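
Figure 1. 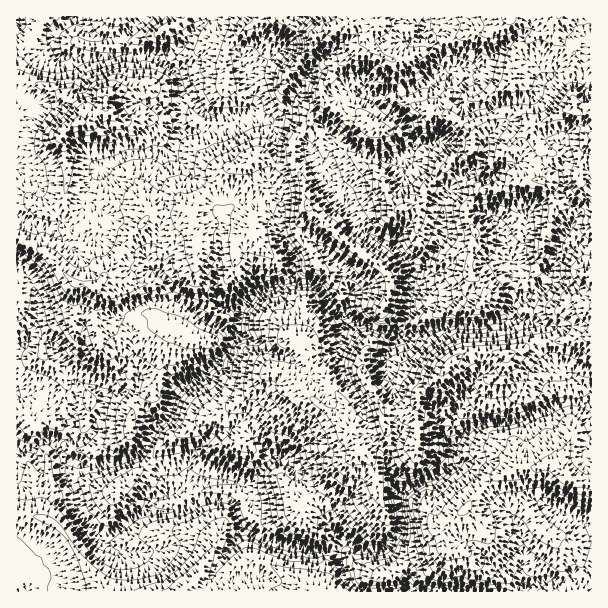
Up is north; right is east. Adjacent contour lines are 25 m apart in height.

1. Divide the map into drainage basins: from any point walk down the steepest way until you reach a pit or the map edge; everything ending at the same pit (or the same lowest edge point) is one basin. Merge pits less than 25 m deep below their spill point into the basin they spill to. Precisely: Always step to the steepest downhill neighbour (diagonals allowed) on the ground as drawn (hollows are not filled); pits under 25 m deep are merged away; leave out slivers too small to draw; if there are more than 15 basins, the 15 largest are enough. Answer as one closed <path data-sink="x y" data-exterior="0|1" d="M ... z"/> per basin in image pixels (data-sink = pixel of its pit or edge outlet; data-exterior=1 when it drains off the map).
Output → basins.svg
<path data-sink="17 446" data-exterior="1" d="M591 16l-214 0 1 10-12 9-5 13-19 13-14 19-6 13 2 11-12 12-2 7-12 12-4 9 0 20-1-1-8 3-9 0-15-9-7 0-15 9-9 2-28 27-11 16-5-1-7 4-27-3-26 32-5 11-23 32-3 2-11-5-10 0-26-29-21-13-10-3-1 274 29 6 11 6 8 9 26 39 17 20 484 0z"/><path data-sink="17 17" data-exterior="1" d="M375 16l-24 0-4 10-20 2-12 8-30-14-6-6-15 2-24 13-11 11-2 6-17-4-15 10-15 4-14 20-7 6-9 2-12-1-27 7-5 6 0 9-11 9-11 5-5-1 1-10-12-14-5 0-12-8-21-4-12-6 2-21 6-13 11-11 5-16-25-1-1 221 11 4 21 13 26 29 10 0 11 5 3-2 23-32 5-11 26-32 18 3 9 0 7-4 5 1 11-16 28-27 9-2 15-9 7 0 15 9 9 0 8-3 1 1 0-20 4-9 12-12 2-7 12-12-2-11 6-13 14-19 19-13 5-13 12-9z"/><path data-sink="71 17" data-exterior="1" d="M270 16l-228 0-4 7-1 10-11 11-6 13-2 21 12 6 21 4 12 8 5 0 12 14-1 10 5 1 11-5 11-9 0-9 5-6 27-7 12 1 9-2 7-6 14-20 15-4 15-10 17 4 2-6 11-11z"/><path data-sink="26 591" data-exterior="1" d="M21 512l-5 1 1 79 89-1-16-19-26-39-8-9-11-6z"/>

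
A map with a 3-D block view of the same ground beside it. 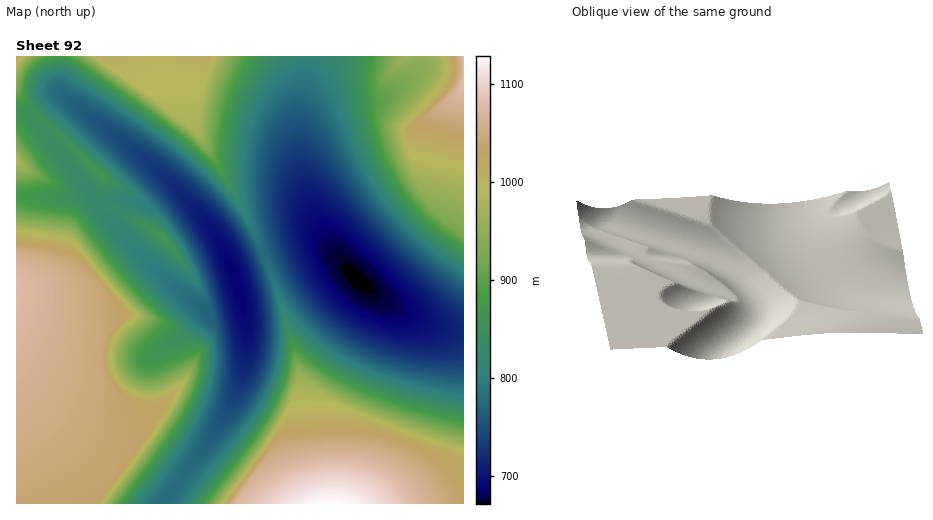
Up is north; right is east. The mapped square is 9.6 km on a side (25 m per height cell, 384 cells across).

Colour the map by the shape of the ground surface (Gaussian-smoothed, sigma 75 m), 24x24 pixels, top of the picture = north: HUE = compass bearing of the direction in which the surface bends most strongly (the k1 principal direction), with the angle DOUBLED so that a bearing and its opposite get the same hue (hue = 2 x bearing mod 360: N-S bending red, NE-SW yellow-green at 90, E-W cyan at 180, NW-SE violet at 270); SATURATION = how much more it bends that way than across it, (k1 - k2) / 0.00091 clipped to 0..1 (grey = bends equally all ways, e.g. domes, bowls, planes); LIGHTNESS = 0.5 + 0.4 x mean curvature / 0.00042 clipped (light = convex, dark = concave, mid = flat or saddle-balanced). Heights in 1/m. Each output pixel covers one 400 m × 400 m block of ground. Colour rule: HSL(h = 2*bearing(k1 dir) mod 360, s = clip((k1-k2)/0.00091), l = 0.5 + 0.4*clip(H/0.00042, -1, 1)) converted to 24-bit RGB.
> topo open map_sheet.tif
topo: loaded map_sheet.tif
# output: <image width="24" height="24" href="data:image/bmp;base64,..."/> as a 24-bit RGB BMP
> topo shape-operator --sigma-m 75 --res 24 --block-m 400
<image width="24" height="24" href="data:image/bmp;base64,Qk32BgAAAAAAADYAAAAoAAAAGAAAABgAAAABABgAAAAAAMAGAAATCwAAEwsAAAAAAAAAAAAAf4CAf4CAf4CAhn9//8zVRJuLMXRmLXRlK3RlLXZnM3hr53yX5J6uf4aIg4eJhoeJi4iLjYeNjoaOjIONiICMhH6KgHuJfXqHf4CAf4CAf4GAf4GApYCH/8zYO31uL3ZmLHVlK3RlLnVnOHlu/sPMrIKGf4eGg4eGh4aIioaJi4SKjIKLioCLh32Kg3uJgHqIf4CAf4GAf4GAf4GAfoGA1ZCg9puxNHpqLndnK3VmK3RnL3NpQ5OG/s3OfYiAf4aCg4aChoSEiIOFiYGHin+Kf36WgpW8iJzRf4CAf4GAf4GAf4GAfoGAfoKB9rnH1GB5MXxtLHhsKnVrLHFrMm5r7Ip7z5mKfIV+f4R+hISAhoKBhKKskL3ThanMc36nhW6Gf4GAf4GAf4GAf4GAf4KAfoKAin6A/8zVQp+QL352K3h0K3FxL2dqP3J0/93MeoR6fIN7fp+Xj9XUfLG6hW52fmpsfmpsfWpsf4F/f4F/f4GAf4KAf4OAgc7FhLb036r+/8zgNIuNLXqCK2h1LltqNFZk/dKlm5l6gMOvgcy+g3xufGppfWlofmhofmlofWppf4F/f4F/f4F/f4J/g8OAQuB/Mjk5NT4+/8zW/aXVL2uNLVl5LU5rMkpj48Vhz/a+crCZd2xqeWppemlofGhnfWhnfWlnfWtnf4F/f4F/f4J/f4J/0/CNPEQ2LzIwNl8+OoQ+/9DMOk+jLkV8Lj9sMT5inetf0e2fdWprdmlpeGhnemdme2dmfGhlfWpmfmxmf4F/f4J/f4J/f4J/7MCPU0I6Nkw6NnY/NXs8se516GLBMDB8LjBsMTNj0v+rnqxrdWlsdmdqeGZoemVle2ZlfWhkfmplfm1lf4F/f4J/f4J/f4J/pn9/84W9SLnKVtHyY93serA/zG8/STd7PC9sPDRl4v/MfGtqdmdud2ZreWVpemVmfGVkfWdkf2pkgG5kgIKBgIKBgIKBgIOBf4mE0PvrqLj7gjPFdjFKdCw3oN1vTDF0Ri9sP0CK3f/Gd2dxd2ZveGVtemVre2RofWRlfmZkgGlkgW5kgIOHgIOHgYOHgYmKvPjWUsyKbTBLbStEbyk/n+ZYTsysUS5xTS9slPBym8l1eGZzeWVxemVve2RtfGRrfmRogGRkgmhkhG5kgISagYSagYSbqunAZtqFbzBTbitNcClJsUw1zP/XZzJ+WS5vVTNr2P/Ff2l0eWV2emV0e2RzfWRxfmRugGRrgmRnhWdkh25lg4ezhIezjp67sfCkcjJbbytVcClSijNczP/blDyjcS53Yi1spq1AsPOVemZ5emV5e2R4fWR3fmR1gGRzg2RxhWVsiGVni25nf4SjgYSiu8CRyltAcSxacSpYfza3zP/rl9BRey5tcS1rai9ptvyibaJveGV7e2R8fWR8f2R8gGR7g2V6hmV4iWZ0lGxvkNPCe3pGfHxDkIVAwCspdjBjU6HLZOqysNFXfzJddC1fbi1fmT1axf2+dWZ6d2V7eWR9e2R+f2WAg2WChWWCiWaBkWuAltqtfJiLZGIca28fWKkviDpOm1c4WLQwZuaqoURcdS1UcCxWbjBaxf+/a6Rzc2V7dWV8dmV+eGWAe2WCf2aFhGaIjGeMksyLfqeCfX58YuGujvL5bzimeC9pzv3qiNPyhzlfdC1JcCxMbC5Ql9FFu/28cGZ6cWV7cmV9c2V/dWWBd2aEemaHfmaLi2yTsNqYfoB+fX9+c830dy9seC9rrP3eTtBcdC9Dci1DcS1Fby5IdjhOzP/MaI2LbmV6bmV7b2Z9cGZ/cGaCcmaFc2eIdmeNqo95s8iLf4CAfoCAcixieTBsl/XUicFCcy9Bci1AcS1BcC9EcjZMxP/Jkuuaa2Z4a2Z6bGZ7bGZ9bGeAbGeCbGeGbGeKa2eQv7qJu7iMf4CBf4GBYTFXg+nGqFlBci5AcS0/cS1AcjBCfDtPq/vi0PzPlIpraWZ4aWZ5aGd7aGd9Z2eAZ2iDZ2qGaW+MYca9bMPY87nquISwf4GCF+JfP245by5BcS1Aci5AczFDnEJezP/xhce2xrSDopFsZ2d3Z2d5Z2l7Z2t9aG2AaG+DaHGGboCQdrhJOHlEQX9P6IfU2o7AMm1IJSMjSy02cy9CdTNFWNC0zP/ye6CZgHl9rpl7v6N0Z2p3Z2t4Z216aG99aHJ/aHSCaHiGaXyKzI2CP4NEOHdHO2BG3kxiPy80JyUmKCUoYDhFjPHUuPjneYSHf3l8f3l9j4B52LKFZ212Z294aHF6aHR9aHd/aHqCZ32FZ4KJf3Kh4YygPnBKMjg1XFY8"/>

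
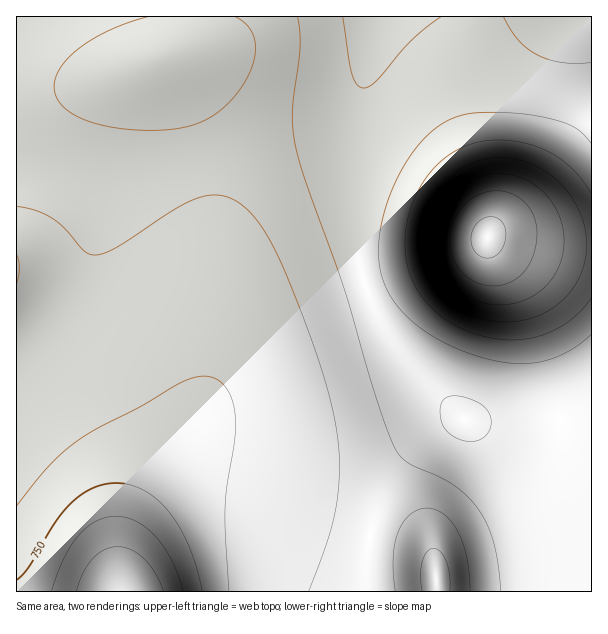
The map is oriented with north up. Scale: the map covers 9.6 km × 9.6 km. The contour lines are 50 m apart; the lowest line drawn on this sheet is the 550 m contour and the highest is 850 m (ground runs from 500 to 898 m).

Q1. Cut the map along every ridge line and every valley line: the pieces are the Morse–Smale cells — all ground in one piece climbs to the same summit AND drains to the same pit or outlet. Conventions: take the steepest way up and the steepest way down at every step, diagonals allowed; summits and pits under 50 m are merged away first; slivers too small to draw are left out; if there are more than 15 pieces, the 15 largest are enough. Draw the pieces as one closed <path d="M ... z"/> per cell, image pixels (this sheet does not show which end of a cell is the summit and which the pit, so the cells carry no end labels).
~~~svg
<path d="M359 103l-7 16-5 5-17 8-105 18-91 22-33 3-78-17-7 1 1 433 349-1 0-25 6-39 6-20 12-25 18-26 14-14 25-18 16-5-36-36-31-38-14-21-18-40-6-24-4-39 0-48z"/><path d="M591 16l-211 0-2 2-16 65-7 60-1 78 6 46 10 33 26 45 31 38 37 37 4 1 75 1 39-4 10-4z"/><path d="M378 16l-361 0-1 142 71 16 21 1 33-5 107-25 63-9 24-6 12-6 9-13z"/><path d="M591 415l-18 5-30 2-66 0-18-2-12 4-16 10-29 30-22 36-8 27-5 24-1 40 225 1z"/>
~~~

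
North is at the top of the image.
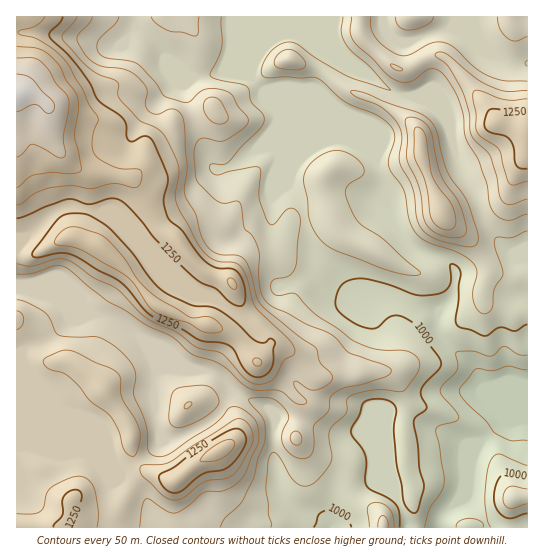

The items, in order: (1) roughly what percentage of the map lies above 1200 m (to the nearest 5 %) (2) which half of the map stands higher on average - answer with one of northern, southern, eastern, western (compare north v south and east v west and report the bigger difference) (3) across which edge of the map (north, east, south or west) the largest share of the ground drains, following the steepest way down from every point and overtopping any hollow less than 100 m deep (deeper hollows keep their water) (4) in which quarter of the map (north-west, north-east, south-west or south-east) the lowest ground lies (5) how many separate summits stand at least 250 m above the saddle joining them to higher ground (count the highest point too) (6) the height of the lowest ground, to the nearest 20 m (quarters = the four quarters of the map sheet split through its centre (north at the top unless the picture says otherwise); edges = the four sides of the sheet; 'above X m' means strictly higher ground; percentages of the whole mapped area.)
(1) About 25 % of the map lies above 1200 m.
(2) Taken as a whole, the western half is higher than the eastern.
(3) The largest share of the runoff leaves by the eastern edge.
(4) The lowest ground is in the south-east quarter.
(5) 1 summit rises at least 250 m above its surroundings.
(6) About 880 m is the lowest elevation on the sheet.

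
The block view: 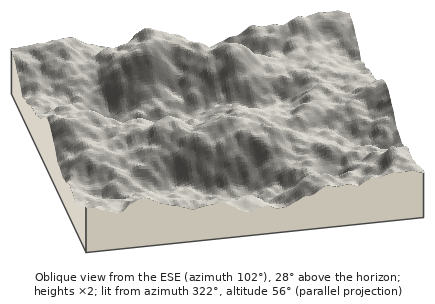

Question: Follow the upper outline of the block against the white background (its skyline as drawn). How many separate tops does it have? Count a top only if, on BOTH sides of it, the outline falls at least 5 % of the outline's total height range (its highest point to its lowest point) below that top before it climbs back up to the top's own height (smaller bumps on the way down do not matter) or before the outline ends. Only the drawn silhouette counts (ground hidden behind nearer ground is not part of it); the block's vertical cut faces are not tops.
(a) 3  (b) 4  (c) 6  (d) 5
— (a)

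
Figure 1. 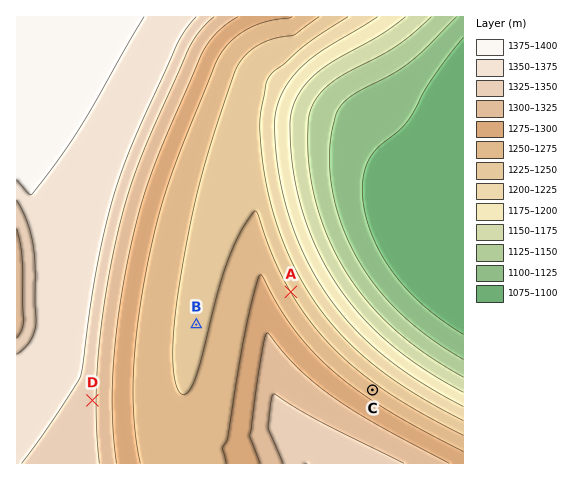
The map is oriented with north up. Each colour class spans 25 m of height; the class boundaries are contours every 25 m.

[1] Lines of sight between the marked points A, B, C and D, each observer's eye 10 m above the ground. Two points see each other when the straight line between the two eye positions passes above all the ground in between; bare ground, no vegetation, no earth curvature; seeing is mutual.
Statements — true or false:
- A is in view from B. false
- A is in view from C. true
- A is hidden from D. true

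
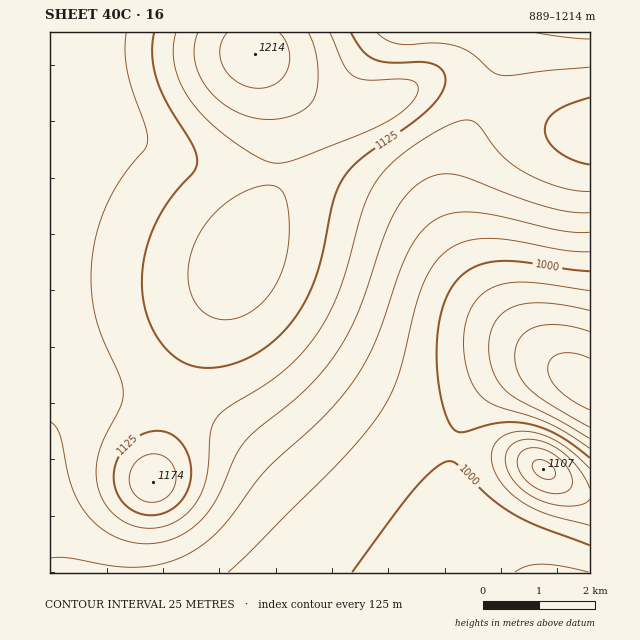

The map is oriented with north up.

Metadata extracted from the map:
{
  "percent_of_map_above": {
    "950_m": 96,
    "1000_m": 87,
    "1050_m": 69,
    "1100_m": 41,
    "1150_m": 11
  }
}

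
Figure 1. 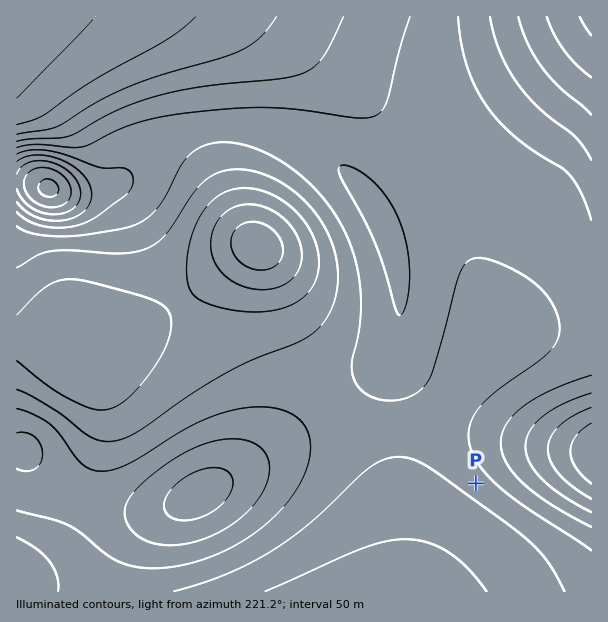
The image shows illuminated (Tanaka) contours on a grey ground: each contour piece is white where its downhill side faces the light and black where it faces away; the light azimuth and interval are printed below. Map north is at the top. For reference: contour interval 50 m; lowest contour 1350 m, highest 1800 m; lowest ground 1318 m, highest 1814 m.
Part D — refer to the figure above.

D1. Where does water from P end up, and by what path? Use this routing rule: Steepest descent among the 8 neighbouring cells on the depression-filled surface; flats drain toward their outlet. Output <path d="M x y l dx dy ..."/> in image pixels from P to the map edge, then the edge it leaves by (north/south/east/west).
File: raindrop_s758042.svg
<path d="M476 483l-36 36 0 11-2 1 0 5-1 1 0 3-2 2-3 12-3 4-1 8-5 7 0 3-3 6-9 9"/>
exit: south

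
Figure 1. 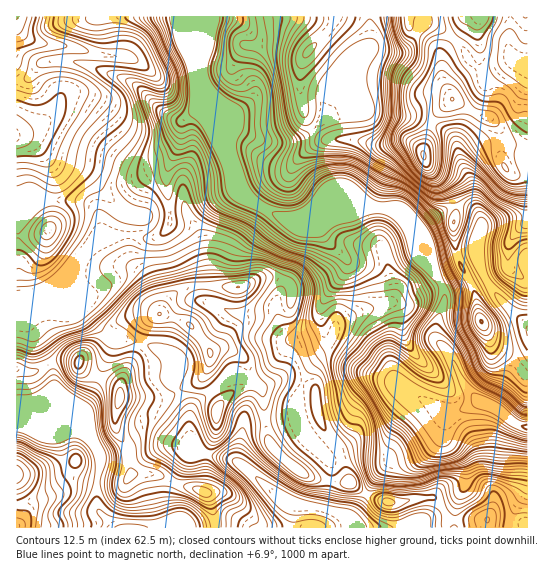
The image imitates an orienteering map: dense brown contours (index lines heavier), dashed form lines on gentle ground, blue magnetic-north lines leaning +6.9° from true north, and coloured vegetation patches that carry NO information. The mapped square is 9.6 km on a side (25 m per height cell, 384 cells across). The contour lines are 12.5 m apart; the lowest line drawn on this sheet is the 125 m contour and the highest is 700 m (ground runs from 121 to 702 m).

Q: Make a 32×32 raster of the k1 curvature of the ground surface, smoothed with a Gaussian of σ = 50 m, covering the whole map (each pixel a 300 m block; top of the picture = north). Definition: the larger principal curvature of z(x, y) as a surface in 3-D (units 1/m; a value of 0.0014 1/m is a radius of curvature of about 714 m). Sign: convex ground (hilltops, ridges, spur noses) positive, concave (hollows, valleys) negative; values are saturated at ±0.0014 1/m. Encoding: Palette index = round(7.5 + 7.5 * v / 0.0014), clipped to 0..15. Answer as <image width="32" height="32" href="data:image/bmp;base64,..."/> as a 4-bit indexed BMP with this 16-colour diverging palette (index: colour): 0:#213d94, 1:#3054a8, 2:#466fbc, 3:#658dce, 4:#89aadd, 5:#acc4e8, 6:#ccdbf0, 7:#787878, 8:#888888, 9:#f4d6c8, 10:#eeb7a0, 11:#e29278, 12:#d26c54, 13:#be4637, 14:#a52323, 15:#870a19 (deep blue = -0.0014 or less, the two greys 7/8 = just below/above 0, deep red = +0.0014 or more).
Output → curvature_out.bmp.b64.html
<image width="32" height="32" href="data:image/bmp;base64,Qk12AgAAAAAAAHYAAAAoAAAAIAAAACAAAAABAAQAAAAAAAACAAATCwAAEwsAABAAAAAAAAAAlD0hAKhUMAC8b0YAzo1lAN2qiQDoxKwA8NvMAHh4eACIiIgAyNb0AKC37gB4kuIAVGzSADdGvgAjI6UAGQqHAKmZmYiHZ8eLqqqHmnaqrJqJmXi6mXu62XiIee/8yIuYqYqZ2Yv+36eJ3d/azumMuruKmMvMibiIv8i8V4jOuom6rLbKiGi1i/mHqnmnZrmJp3mK6Yd46a2XiquaqHepmIiIjNeYePh8h4x8qIiImYqIiGroionpfHeqjZd4iIh+iHma6YiqnKuIqqt3iJqIrquNysl3jJeZqauHZ4vYrcu8zsiaiHrJuHmLiHa/l5+ahpvYeYd8qod5iamI93evqHiHnJmpy3mYiomqqdaK76eIh3jKqqiImJ15mqrLifyJiId3i7uYm6h9mZmZq5b4e5mIiHiZvM3svah4ibmM+byKmIiJh3iXm7upd5yIj5jYiqiIiHeIiKl3mJmsd59555u5h4iHiauXd3ipuoe/d7x5uoeJqKuYiHiIiJh434WbiJh4mJjJZ4mrh3iXW9l5qniYiIeYyYeKq3Z3qY/7mN2JmIiImLqIiqynZ5m/yIzYmYh4iZmbiKiL3M3b76irmIiId4moi4iIeavLrdy3mZiImIiLloiHeJyoh1mqqKuoiIiIqouniIeNmId4yKu5mHiZqqivqJuWnIeIibqbd5eImYiL7Ji6d5yXeIqpuIl3l4m7u8mIm5mbuHd3iriJeKzMqZq3d4yYibqHeNuomXiod3eal3h6iIiKmIrnipqI"/>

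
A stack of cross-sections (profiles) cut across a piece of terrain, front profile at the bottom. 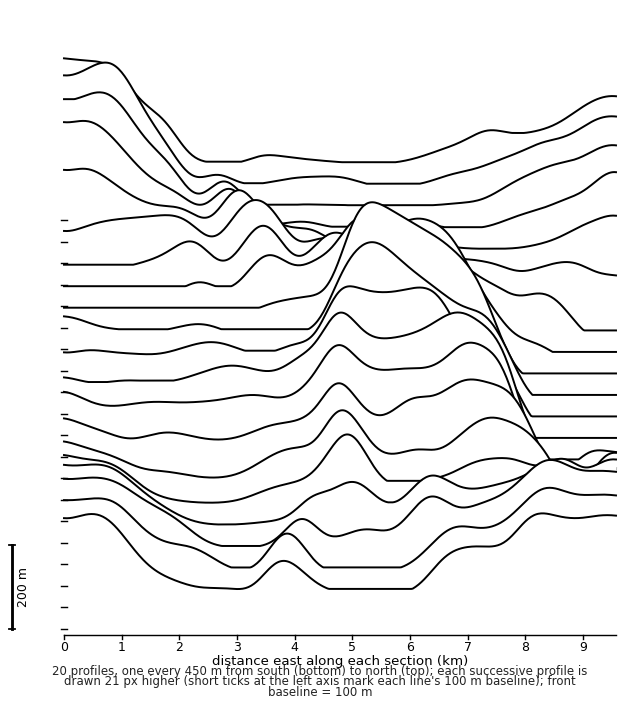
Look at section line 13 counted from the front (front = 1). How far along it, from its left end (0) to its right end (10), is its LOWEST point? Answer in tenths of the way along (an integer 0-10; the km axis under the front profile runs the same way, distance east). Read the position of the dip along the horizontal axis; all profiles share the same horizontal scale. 10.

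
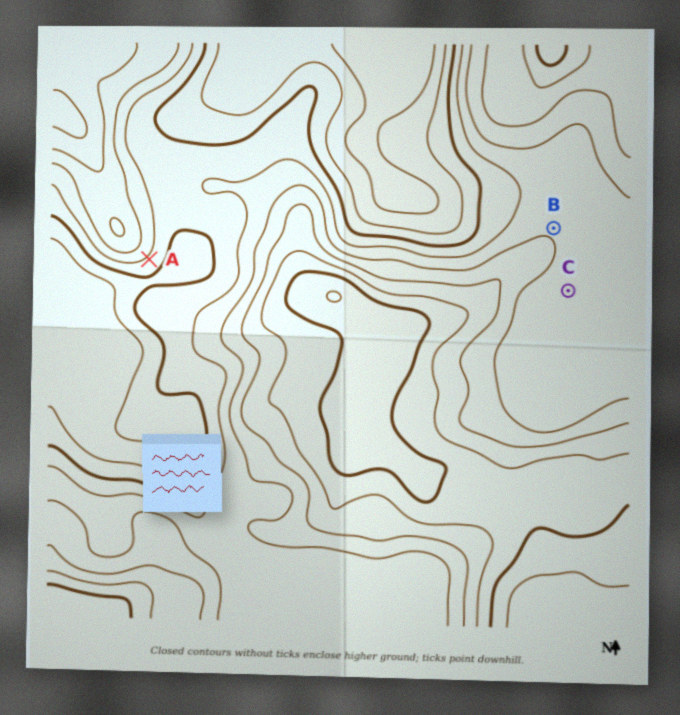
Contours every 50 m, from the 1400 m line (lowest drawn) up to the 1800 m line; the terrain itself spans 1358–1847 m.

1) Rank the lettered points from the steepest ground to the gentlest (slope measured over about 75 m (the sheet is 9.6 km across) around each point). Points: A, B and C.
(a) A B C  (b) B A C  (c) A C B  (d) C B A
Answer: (a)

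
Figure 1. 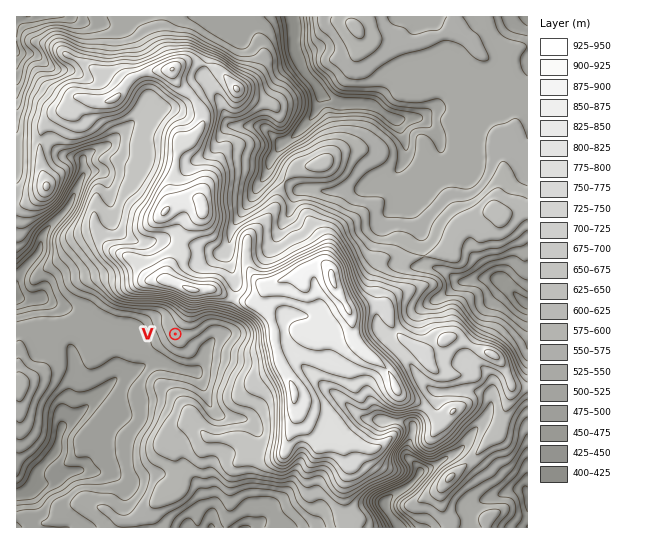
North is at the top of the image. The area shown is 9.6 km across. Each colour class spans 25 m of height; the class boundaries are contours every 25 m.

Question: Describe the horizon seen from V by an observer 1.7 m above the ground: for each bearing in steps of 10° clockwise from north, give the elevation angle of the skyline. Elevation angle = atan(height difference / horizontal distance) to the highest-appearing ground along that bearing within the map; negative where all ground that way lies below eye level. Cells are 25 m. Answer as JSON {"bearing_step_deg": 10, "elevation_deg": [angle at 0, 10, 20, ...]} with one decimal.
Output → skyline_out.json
{"bearing_step_deg": 10, "elevation_deg": [16.9, 18.2, 18.8, 17.4, 14.6, 11.7, 8.8, 9.2, 7.9, 7.6, 7.3, 6.7, 5.8, 4.6, 3.3, 1.7, 1.7, 1.8, 1.0, 0.4, -0.6, -0.9, -1.4, -1.6, -0.7, -0.0, -0.7, -1.5, -2.5, -2.1, 1.1, 5.7, 9.4, 12.1, 14.1, 15.8]}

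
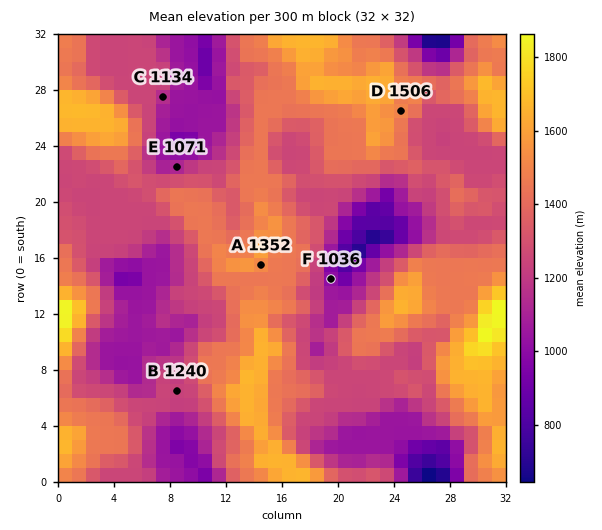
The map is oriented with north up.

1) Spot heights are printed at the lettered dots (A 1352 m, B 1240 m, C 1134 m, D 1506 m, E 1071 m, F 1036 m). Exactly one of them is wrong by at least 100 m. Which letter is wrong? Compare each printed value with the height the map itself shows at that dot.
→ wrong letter A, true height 1502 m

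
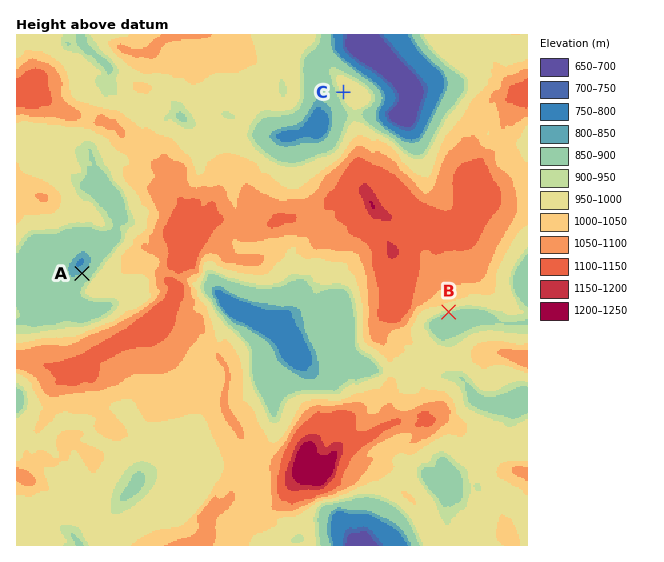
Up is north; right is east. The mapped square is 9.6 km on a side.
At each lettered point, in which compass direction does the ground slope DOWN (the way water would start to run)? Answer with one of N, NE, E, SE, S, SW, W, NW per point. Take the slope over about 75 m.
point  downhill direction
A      NW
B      S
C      SW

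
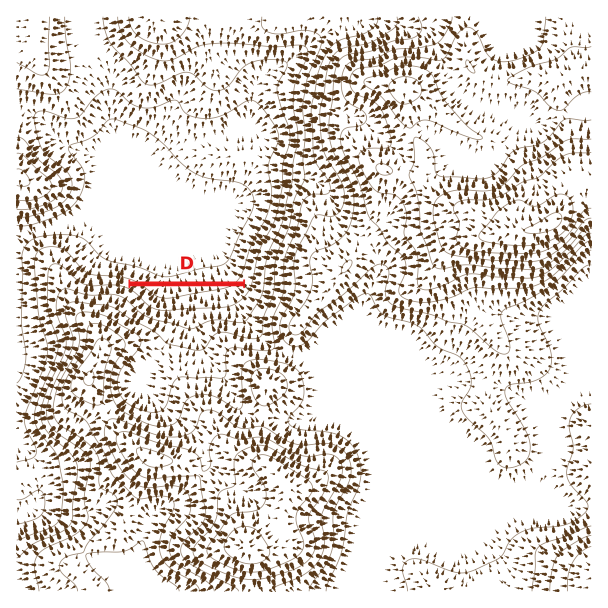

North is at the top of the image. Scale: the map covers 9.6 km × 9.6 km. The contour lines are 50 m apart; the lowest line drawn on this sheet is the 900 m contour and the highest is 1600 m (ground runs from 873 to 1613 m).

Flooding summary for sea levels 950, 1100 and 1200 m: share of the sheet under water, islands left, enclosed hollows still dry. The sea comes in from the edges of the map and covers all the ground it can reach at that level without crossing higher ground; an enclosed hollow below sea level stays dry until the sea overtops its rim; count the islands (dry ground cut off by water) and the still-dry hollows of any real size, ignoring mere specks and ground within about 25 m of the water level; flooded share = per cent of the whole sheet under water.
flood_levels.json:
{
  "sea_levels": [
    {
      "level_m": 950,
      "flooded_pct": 13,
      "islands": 0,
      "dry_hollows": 0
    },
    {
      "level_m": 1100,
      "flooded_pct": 29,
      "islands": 0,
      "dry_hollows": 0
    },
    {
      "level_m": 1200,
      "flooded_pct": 57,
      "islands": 0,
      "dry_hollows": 0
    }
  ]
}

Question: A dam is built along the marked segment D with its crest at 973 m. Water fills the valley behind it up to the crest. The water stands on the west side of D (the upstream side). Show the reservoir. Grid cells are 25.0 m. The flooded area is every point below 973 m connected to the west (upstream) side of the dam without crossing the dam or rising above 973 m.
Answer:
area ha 37.9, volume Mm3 8.55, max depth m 56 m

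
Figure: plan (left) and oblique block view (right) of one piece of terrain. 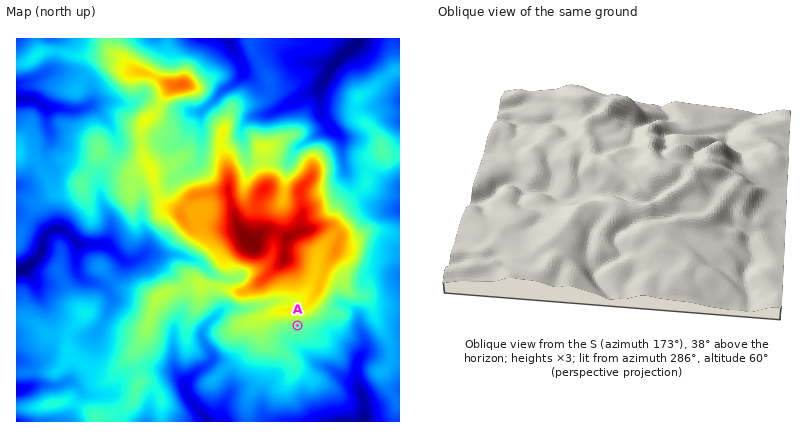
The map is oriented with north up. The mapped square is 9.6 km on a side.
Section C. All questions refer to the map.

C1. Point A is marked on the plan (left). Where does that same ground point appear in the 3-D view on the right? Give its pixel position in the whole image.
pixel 697 233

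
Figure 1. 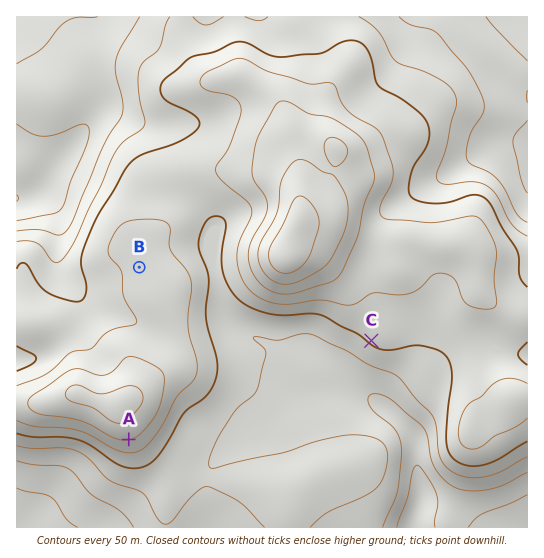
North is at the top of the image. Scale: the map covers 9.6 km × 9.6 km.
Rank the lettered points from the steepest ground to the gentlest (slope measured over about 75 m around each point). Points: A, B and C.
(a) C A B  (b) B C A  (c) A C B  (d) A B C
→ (c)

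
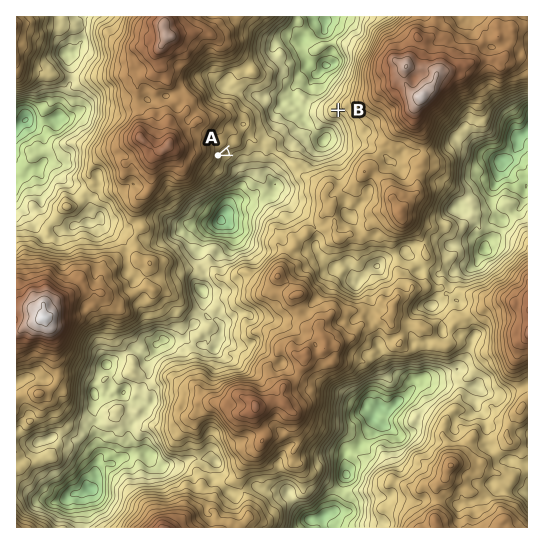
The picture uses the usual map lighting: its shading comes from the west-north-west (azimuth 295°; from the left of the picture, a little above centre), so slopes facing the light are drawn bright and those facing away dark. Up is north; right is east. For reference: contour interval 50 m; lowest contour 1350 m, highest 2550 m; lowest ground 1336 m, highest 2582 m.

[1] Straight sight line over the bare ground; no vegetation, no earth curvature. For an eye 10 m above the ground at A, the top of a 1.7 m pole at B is visible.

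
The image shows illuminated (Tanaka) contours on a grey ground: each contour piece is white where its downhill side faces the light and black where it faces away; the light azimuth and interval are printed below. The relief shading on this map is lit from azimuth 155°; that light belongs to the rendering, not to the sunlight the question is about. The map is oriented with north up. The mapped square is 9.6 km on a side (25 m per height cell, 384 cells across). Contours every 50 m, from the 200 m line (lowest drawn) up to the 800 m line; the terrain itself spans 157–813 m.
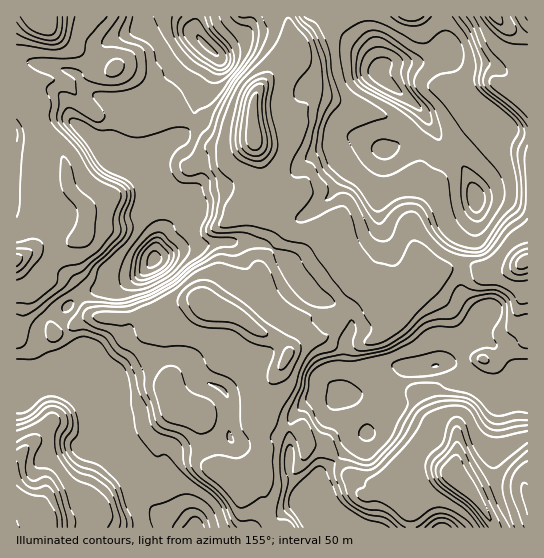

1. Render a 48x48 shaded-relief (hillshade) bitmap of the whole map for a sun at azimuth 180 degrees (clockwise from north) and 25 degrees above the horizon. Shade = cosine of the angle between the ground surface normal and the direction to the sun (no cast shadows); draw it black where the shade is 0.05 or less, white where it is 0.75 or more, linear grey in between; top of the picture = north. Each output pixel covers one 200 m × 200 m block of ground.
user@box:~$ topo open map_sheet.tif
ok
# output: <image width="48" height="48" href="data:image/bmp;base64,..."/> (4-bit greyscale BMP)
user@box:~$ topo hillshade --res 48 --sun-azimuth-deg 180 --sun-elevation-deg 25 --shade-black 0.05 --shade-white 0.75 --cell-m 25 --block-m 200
<image width="48" height="48" href="data:image/bmp;base64,Qk32BAAAAAAAAHYAAAAoAAAAMAAAADAAAAABAAQAAAAAAIAEAAATCwAAEwsAABAAAAAAAAAAAAAAABEREQAiIiIAMzMzAERERABVVVUAZmZmAHd3dwCIiIgAmZmZAKqqqgC7u7sAzMzMAN3d3QDu7u4A////AHiJmYh4qYhlM2UzR57JmHQAAUQQARCLdnmamYiJqYdlM1M0V4yph1EAE2YwAQKqZpu6qZmqqId2RCFWd2eIhzE0RohkEAi4Zr3bqavLmId3QQN3d3VXdkaHeIhyAWuoeLzcq93biHd1EDeIiIdFZWm6mIhiN6upmprLve3Kh3ZkNYmZiIlTRq3uuYh4mruqu5eZvMuoh2dmeZqpiHhjNr3u25icy7uqzMh4mZmIdnZmeJqpiHVmaLur3amby7qavNuXVoiId2MjV3iHeHV5vKmJvLmZq6rMzP64V4iId2MkZ3d3d3erzKiImrqZrKvu7u7buYd3d2VniIiIh3e8upiIibu6vLzM3bzv6nd4hleImZmIiHV7mJiIiJvd7+yqu5rNyXiJhVeIq6h4h2VIiIiIiJrN7+uYmYiaiIiIdniJqXVoh1VGeHeIiK3cy6hniHd4iIh2Vpqal1V4iGVDRmZ3iKvMuXRFZ0VWeYhjRompdmd3eJZBETIjRnd4iHZ3VEVUV4dTRmZ2Vnh3Zpl0ITMAATVmeJuoZGdkREM0VlZVV3d1RpunZWdjEANmZ5uXZneIhCEld3d3ZEREeaupmGiIdBE0RXiYZ1R6qWZ4mIh3QzNYu6maqYd3iGISNGiZZUM2ir3v7bqGVXm8uZmruoZoiIYzVUVmVFUyN77///65mrzLmJq7l2Z4iIhlZjABRWdkNHmqz//93cupmJqnVWeIiIh3ZkEBNTZ3UzZ4nf//7bqZiKqFZniImYiIdmZVMjV3VCJHZ87d/su6mqhmZ4iJmZiJmauYdKd3ZTEUU1d5zt3LuoVWd4iaqpmazv/KvNuYdlQhMgEmiJmZmFRWeIiaqZms7u7bvbqYmHdkVRFHh0I0VVZ4iIibqZm8y6vMu5mIiZh3eGV4iYQ0VniamYmruqq7mby925iIiJiGaIiIiZmHeId5qpm8y8y5icys24iId5mGV4iHd3mYiIh3m7vLvN25iamZqYiIeKqrqIh2VmiIiIiIit25m8yoiHZoh4iIiZzv2YhkNWZ4d4mpq9yomZmIiFRnd4iIia3tqIh2VVZlRXiqvLqZqpiJmFV3ZoiImsyod3ial3dRA3d5qpiaupiJp2eId5iIrNqHZmebqIhSJHdnmYiIiJmahniIiYiJzbZVVVV4mqh2eIh2aIh2Vom6d4iImWiKy1NFZmVWiqmImZiGVnd2ZovId4iIZGiJhTV4iIdniqqZmZiHVWd3is2WeIh0EoiIVGmYiJmZmruah4iYZWia3uk1d4cwBYiIVodUVomZmryrtniZd5rO/pM2iHMBWIiIeHQiNXmqmb3d6Xh4iZreyVV4mHRHiImZh2ZlVomqrO/u7Ih3iZmqh3mpmYiZiIh2VWiZiImazu2925h3mIhmdmeJqXeHeFQRNXisy6mb3ZVqu5iIqYZEQiRomGRWZjAAN3ebzLmsuCFYmpiaqYUyETVmZkRURCETV3Znm6mZdBNVeJm9qYZCEiNWZDQyZSNWZ3ZVaIiGUzVDZ5nOuYdCIxFHYzQThg=="/>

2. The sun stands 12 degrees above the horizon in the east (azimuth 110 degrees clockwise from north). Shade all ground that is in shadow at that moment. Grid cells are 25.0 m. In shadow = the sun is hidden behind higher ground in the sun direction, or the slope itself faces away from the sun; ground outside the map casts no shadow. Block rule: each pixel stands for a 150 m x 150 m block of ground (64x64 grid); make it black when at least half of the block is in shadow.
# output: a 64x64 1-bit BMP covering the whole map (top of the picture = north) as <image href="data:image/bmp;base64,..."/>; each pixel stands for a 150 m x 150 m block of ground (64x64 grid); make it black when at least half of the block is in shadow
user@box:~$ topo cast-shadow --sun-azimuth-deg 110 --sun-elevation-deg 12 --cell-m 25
<image width="64" height="64" href="data:image/bmp;base64,Qk0+AgAAAAAAAD4AAAAoAAAAQAAAAEAAAAABAAEAAAAAAAACAAATCwAAEwsAAAIAAAAAAAAA////AAAAAAAOHhwAMAB4GD4+HADgAPgYPnwIAeAA4DA+fAAD4AAAcBx8AAfgAADgHHgAB/AAAODAAAAH+AAB4MIAAAPcAAHAxgAAA9wAAcDuAAADyAABwH4AAAPBgAGAfwAAAcmAAYA/AABAzAABgB8AAEDcAADgDwAAAOwAAOAEAAAA8AAAwAAAAAH4AAAAAAAAAfgAAAAAAAAB+AAAAAAAAAH8AAAAAAAAAf4AAAAAAAAB/z4AAAQAAAD/v4AADwAAAAGfwAABAAAAAY/gAEAAAAAAh/EAYAAAAAAD94BwAAAAAAB/wPwAAAAAAA/gfgAAAAAADvA/gAAAAAAGAI/mAAAAAAABx+8AAIAAAAHn/wAAgAAAAGf/gAAAAAAAB/+AAAAAAAAP/8AAAAAMAA//gCAAADgAD/4AAAAQeAAH/gAAADBxgAD+AAAIcAOAAP8AAARwA4AAfgAAAGAHgAA4AAAAAAcAAGAAAAYAAwAB4AADJgAAAAPAAAe+AAAAB8AAB74AAAAPgAAP/gAAAA8AAAf+AAAAHgAAB/4AAAA+AAAHfwAAADwAAAd/AAAAPAAABx+AAAAIAAAHB4AAAAAGAAOHsAAAAA8AAA/wAAAAB4AAH/AAAAAHgAA/8AAAAAOMAH/wAAAOABwAf/AAAB4gPAB/8AAAPj58AHwwAAA/fvwAMABwDA=="/>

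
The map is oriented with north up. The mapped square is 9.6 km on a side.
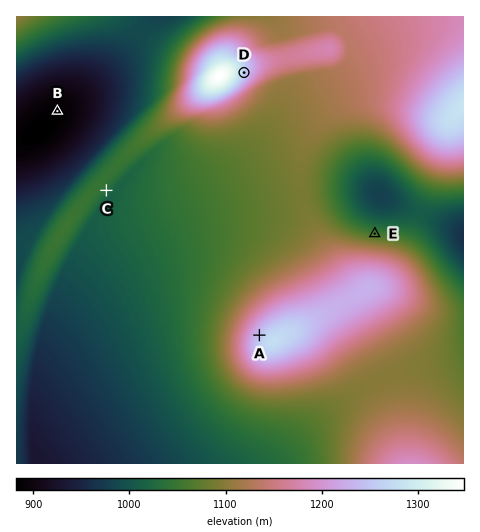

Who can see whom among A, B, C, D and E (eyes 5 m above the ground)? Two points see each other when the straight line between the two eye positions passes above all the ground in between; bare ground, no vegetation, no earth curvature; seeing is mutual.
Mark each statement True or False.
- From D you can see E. True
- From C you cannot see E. True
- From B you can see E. False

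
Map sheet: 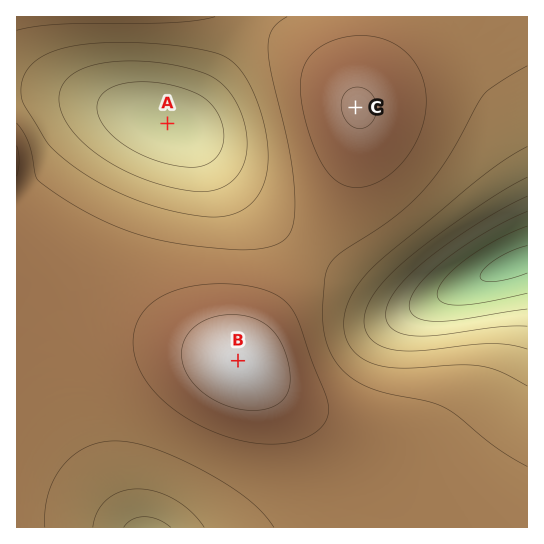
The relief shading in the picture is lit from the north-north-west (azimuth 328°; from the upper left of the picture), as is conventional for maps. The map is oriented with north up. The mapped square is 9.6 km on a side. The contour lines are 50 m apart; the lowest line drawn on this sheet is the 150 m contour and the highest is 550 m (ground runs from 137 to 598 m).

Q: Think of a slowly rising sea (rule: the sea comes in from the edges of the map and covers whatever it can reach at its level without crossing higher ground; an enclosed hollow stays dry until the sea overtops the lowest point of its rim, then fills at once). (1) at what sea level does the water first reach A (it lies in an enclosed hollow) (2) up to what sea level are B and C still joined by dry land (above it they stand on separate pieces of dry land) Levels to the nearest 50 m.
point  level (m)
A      400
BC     450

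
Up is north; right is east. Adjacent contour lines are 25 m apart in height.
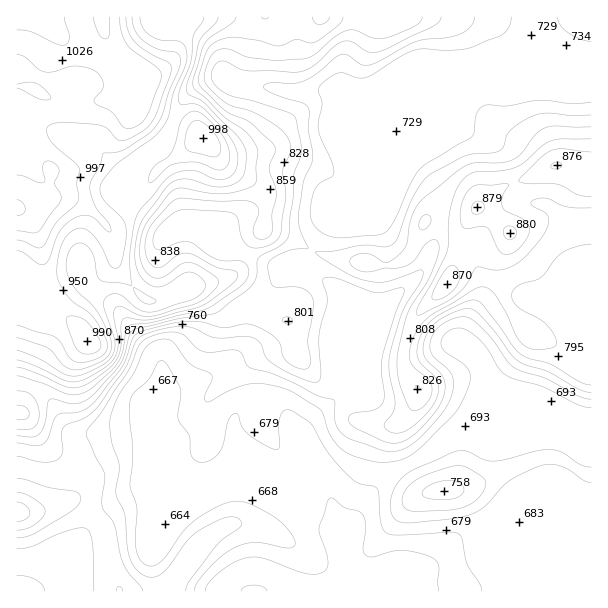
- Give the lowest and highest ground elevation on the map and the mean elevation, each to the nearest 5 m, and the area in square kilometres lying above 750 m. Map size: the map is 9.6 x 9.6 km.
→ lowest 630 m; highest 1055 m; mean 785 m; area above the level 48.3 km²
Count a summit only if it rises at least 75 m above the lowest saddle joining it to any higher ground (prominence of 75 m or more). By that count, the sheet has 1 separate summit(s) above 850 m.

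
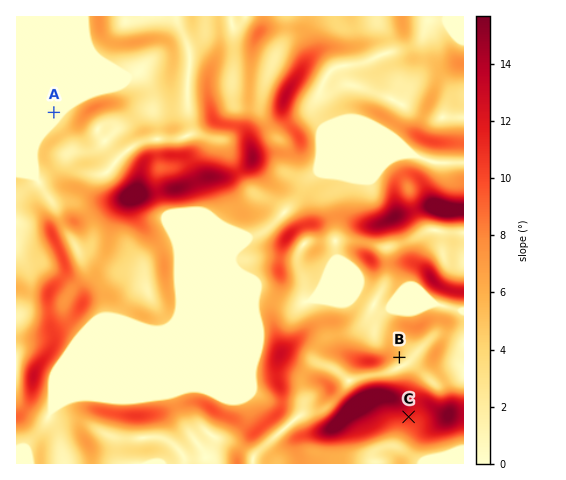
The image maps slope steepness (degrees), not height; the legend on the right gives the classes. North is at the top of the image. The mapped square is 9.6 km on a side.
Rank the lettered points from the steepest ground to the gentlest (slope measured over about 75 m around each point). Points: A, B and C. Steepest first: C B A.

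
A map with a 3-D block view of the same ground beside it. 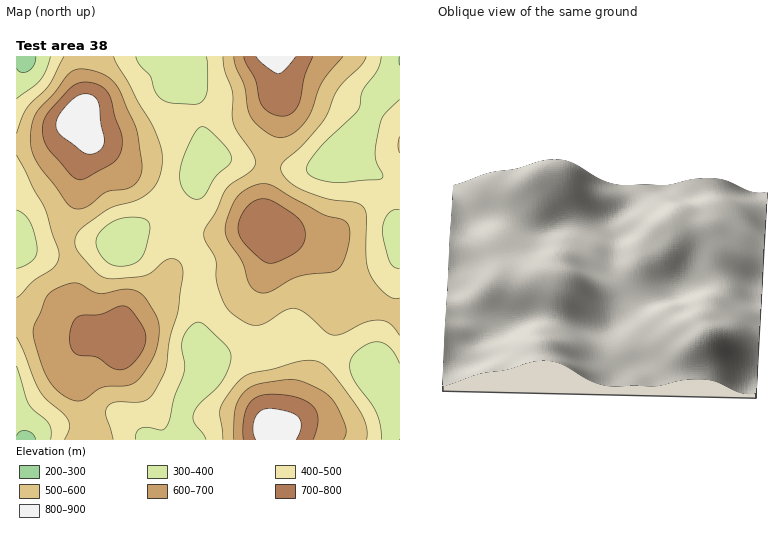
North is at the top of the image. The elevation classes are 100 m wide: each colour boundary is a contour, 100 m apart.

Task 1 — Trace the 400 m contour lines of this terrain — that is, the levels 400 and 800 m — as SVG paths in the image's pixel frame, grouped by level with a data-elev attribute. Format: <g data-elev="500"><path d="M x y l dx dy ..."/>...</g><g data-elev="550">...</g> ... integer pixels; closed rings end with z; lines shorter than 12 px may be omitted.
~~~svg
<g data-elev="400"><path d="M136 440l0-8 4-4 8-1 14 3 2-1 4-4 6-27 10-26 1-8-3-16 1-10 7-11 4-4 4-1 8 4 19 18 5 6 1 6-2 12-7 12-6 9-17 15-5 10 0 8 12 18"/><path d="M381 440l0-14-4-12-5-10-19-26-3-8 0-8 4-8 6-6 10-5 8-1 6 1 6 4 5 7 5 9"/><path d="M16 366l12 38 6 6 12 10 4 6 1 6 0 8"/><path d="M400 268l-6-1-4-6-6-21-2-10 2-8 4-8 6-4 6 0"/><path d="M114 266l-8-5-8-11-2-8 3-8 9-10 12-5 16-2 10 3 4 4 0 6-4 18-4 10-6 4-6 3z"/><path d="M16 210l8 5 6 7 5 14 2 14-1 6-4 4-8 6-8 2"/><path d="M194 199l-7-5-5-6-2-8 0-10 4-14 8-19 6-9 6-1 6 4 16 15 4 8 1 6-2 4-14 14-11 18-6 3z"/><path d="M400 100l-16 14-4 12-5 28 2 10 6 10-1 4-48 4-16-3-10-5-2-4 1-4 9-14 42-42 4-18 15-22 4-14"/><path d="M50 56l-4 14-6 10-24 19"/><path d="M206 56l2 14-1 24-5 8-8 2-24-1-10-5-5-8-5-14-10-11-4-9"/></g><g data-elev="800"><path d="M296 440l5-14 0-4-3-5-10-5-18-4-10 3-5 7-2 10 3 12"/><path d="M86 154l6 0 6-3 5-5 1-6-6-38-4-6-8-2-8 2-10 7-9 13-3 8 1 6 3 5z"/><path d="M256 56l10 11 12 7 8-5 10-13"/></g>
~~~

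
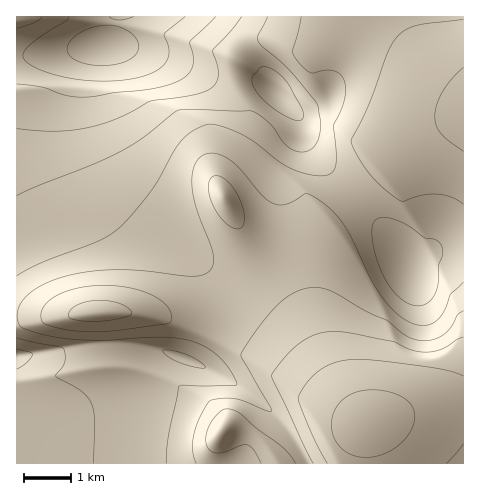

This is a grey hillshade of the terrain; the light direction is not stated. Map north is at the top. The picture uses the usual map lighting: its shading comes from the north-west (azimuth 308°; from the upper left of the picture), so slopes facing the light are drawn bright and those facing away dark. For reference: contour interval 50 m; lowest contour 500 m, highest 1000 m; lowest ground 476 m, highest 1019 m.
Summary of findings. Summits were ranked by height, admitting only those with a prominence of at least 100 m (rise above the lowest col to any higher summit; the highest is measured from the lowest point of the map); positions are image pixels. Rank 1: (371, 421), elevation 1019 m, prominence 543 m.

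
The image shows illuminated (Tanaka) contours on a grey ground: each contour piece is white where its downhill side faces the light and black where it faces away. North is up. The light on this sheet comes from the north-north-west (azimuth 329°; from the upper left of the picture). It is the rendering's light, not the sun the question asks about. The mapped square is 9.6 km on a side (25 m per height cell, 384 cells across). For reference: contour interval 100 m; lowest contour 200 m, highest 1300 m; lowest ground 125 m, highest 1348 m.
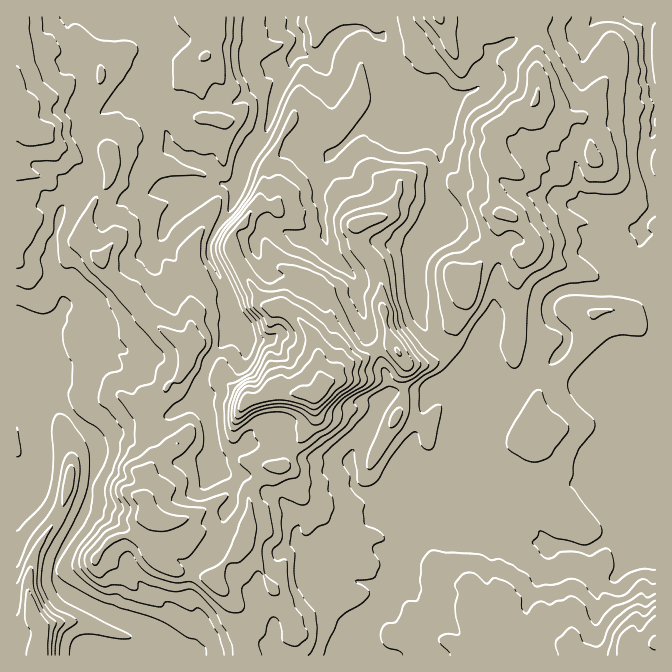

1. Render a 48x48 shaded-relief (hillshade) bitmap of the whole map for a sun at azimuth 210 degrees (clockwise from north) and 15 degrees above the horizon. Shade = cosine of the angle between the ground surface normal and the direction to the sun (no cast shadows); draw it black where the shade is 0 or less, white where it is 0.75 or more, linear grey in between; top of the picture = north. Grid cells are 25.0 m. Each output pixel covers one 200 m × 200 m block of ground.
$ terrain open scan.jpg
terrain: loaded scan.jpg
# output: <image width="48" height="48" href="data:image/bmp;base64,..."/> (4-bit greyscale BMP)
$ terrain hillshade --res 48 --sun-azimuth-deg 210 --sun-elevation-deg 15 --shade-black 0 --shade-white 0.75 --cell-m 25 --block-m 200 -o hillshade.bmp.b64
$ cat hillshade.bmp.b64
<image width="48" height="48" href="data:image/bmp;base64,Qk32BAAAAAAAAHYAAAAoAAAAMAAAADAAAAABAAQAAAAAAIAEAAATCwAAEwsAABAAAAAAAAAAAAAAABEREQAiIiIAMzMzAERERABVVVUAZmZmAHd3dwCIiIgAmZmZAKqqqgC7u7sAzMzMAN3d3QDu7u4A////AHMAVnd2VYmck0i4RFd4h4hkdmY2ZCJVNZYCZ2VVWJm9lFiUE1d3ZnVWdVQ1UxJTJKQAEzRoq6rdllhgA2d1VURnZVI0MgEwAHAAA3rNy6v+hGkwA2ZlVEZ3VEEiIQAQABAAbP7rvd/7NIcABFVVRGd2QyAAAAAAAAAH3/yb/+60NmEANVVVRXdlIQAAAAEBAAAY37eO6oczdzABZ3ZURmUxAAABIRIzADJGdmbNc2ZFdhADd2REVlMhEQATQzMzRGJlQTa6eYVEZSMGh1RERUM0QzRFd3U0VWJGQgObqFQyQyA3hkQzNEVUM0RYqWM1ZlQnRDaqQAADQwBZdUMiNFUyIjNodBFFZlVHVYy1AAADQwOIQyEzRVMzREVmQBNVZVZ2VIljAAACQlmmIQJ2VVVVVVV2MjRVVVWFImRSAAEjd6qBARemVndlVWiYVEVVVVV0AmZAAjNIp2UxIkh3V5dVVpu4ZEVVVVVjA3cyJFRapERHd3hXaIZFV6qXVVVVVVVkJYmFISFL6XZ6uYhmh2VEV3d1RFVWZVVUV6umQgBr/LrO50V1dDRFVlVTESRVVVVVabuWZiGKvc//xlVVIhNFVVVBACRVVVVVaJdEaGSaNL7thmeIVTM0VncxEkVVRVVVZ1IjVneIAAICNGVGy4dVZohBNFVVVVVVZlRFVXdBABACIAAK+0RmZ4ZCRVVUVVVWZ3ZnioUwAxAkIAANsABmR3ZEVWZWZVVWd2aKylIAFnZ4EAAKAAOHRnUzVnd3dVVWZmiskxABPP/YAABXAAmXZmUiWJiJdGdlZnrZACABj/6QAACVAFmodnYjaHVlIJlmeL2hAzEC75EAAAGAAHq5ZYc0ZRAAAKhXnOsQBEIF+wABIAJwAYu3JJhXdUIAA4VJz9MAJUMM8gIhAAegAolyBZqZmGMjRkNa3XIRI1IvsCMAAG1wA2UAFpqXUhE1VkR5txMiI0F7IDAABMwgFFIAJpdTABRlRUVnYgERIzGBFCEzOdpmZVQzaalAADVTRENFQyABNDFRBUd0OYRFVFVYzLYAADM0ZUNGVEEBNDICAWUwFzAAI0N8uEAAAjV3Y2V3ZVQzNEMQIEEAFiACMxOrdQAiR4uoQYdndmZEVmdDYzAAExNUEASGl1ZViK2lEVZ4dnU0ZlVnVSAAIjUwAANHqXQkVbpQAnmmNWI0Q1inRhISRUMAAAJXmDE1V5UAAYlgBEEjNaqmVjRWd2IBIiRol0VnZ2IAEIUABCEiOJh2VFJ2VVQzREZ4dFeXVlIAEEEAJTERWXZTESNkIkVERVVmIDaGQzIRESABV2MzeGZCEAQyAkRERWZ2EBNVAAEiEAABVmVGd3dmAAURAkQzV3eZVERiAAIyAAAANVVWZ3iDACQQA2UzaInbd4hQABMyAAASNSNFZmdgAURANWUzeZzXaIYgACQxAAEhMwE0VVVAA1REp1QTiZ2jV2UQACQwAAAAMRIjRohRAjIaqGQ2mc5zV2YxATIAAAABISMkWKlQATEMmoV4m+5DZmZDIiAAAA=="/>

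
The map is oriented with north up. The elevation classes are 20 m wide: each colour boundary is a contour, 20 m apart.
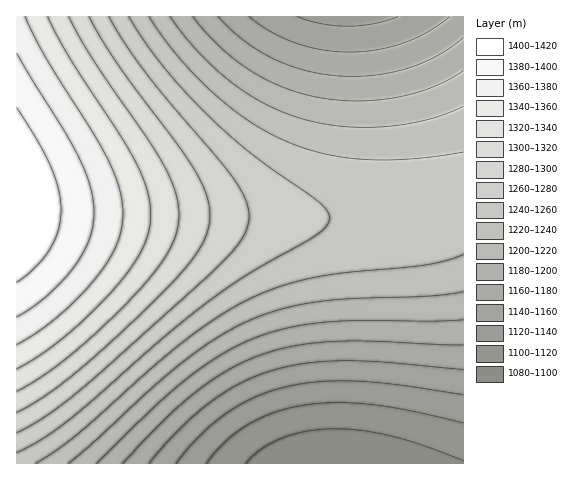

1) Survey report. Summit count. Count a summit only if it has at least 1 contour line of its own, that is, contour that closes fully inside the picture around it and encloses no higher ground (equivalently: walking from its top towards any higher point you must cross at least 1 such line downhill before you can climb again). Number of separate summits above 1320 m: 0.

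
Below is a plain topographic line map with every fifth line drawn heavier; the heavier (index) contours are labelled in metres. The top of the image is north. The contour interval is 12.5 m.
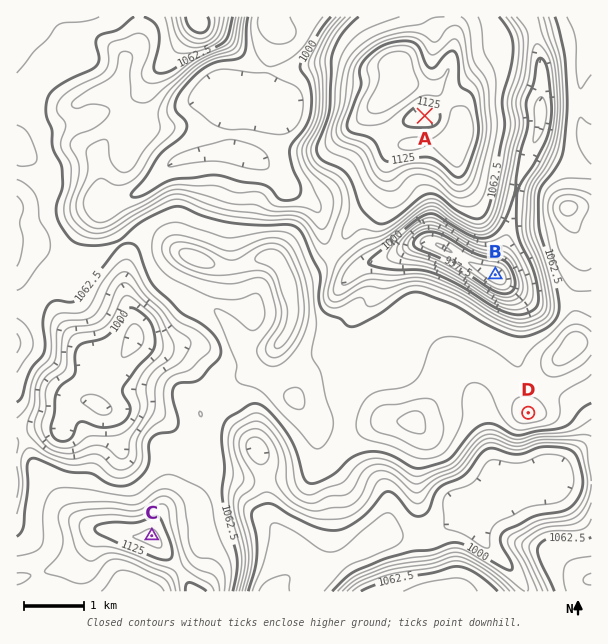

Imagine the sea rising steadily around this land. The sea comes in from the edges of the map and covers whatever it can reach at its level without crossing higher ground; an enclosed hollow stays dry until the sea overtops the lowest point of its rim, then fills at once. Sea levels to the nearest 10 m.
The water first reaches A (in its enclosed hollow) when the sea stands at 1130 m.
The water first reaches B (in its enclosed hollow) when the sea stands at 1020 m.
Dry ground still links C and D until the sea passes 1070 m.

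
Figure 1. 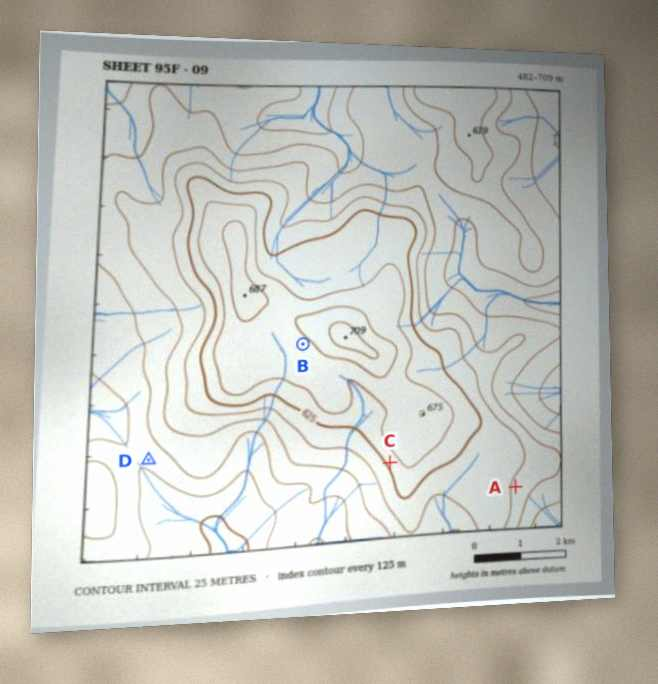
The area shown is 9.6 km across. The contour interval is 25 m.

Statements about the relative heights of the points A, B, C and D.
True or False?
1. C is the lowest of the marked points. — False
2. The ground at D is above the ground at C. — False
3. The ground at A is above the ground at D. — True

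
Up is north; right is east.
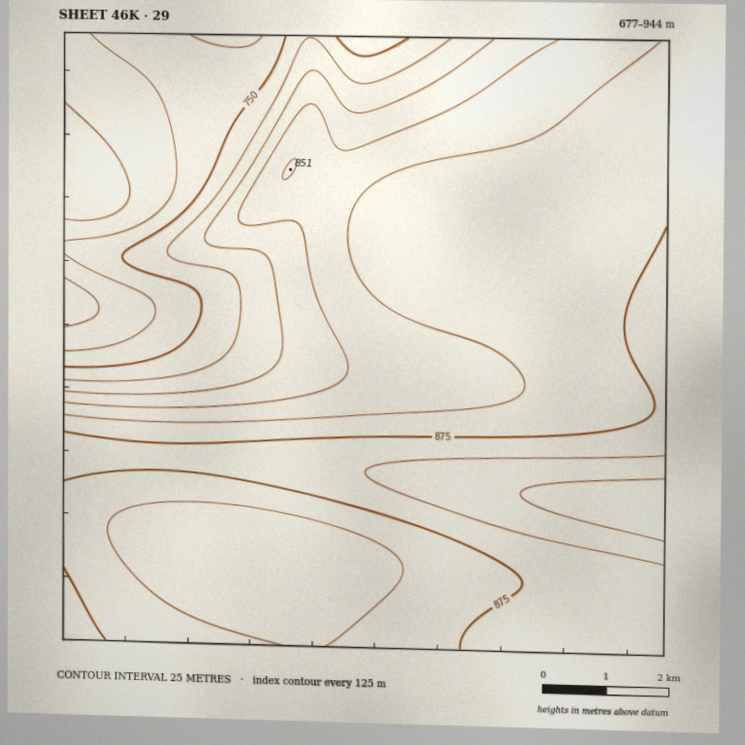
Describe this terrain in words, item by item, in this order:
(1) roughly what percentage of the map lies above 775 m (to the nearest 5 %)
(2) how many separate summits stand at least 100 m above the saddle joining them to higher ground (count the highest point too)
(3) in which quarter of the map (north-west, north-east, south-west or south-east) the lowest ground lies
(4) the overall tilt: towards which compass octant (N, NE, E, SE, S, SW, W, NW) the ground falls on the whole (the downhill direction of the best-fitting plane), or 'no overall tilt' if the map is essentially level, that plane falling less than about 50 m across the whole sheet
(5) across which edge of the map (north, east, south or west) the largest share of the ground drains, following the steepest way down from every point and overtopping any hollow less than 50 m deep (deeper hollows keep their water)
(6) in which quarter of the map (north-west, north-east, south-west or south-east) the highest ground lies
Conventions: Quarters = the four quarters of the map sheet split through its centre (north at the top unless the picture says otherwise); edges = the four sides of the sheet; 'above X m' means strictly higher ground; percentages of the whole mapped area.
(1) About 80 % of the map lies above 775 m.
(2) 1 summit rises at least 100 m above its surroundings.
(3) Look to the north-west quarter for the lowest ground.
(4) On the whole the ground falls towards the north-west.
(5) Most of the ground drains across the western edge.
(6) The highest point lies in the south-east quarter of the map.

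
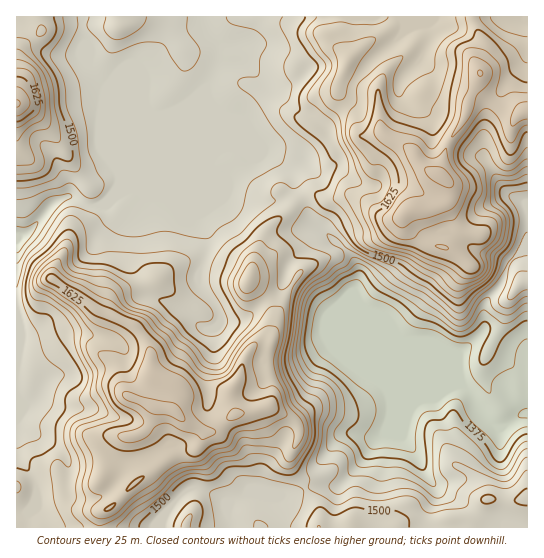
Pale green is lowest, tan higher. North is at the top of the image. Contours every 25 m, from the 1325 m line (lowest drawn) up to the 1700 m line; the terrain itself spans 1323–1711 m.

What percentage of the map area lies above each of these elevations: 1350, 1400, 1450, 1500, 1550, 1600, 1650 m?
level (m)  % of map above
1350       93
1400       88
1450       69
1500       45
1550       32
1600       18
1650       6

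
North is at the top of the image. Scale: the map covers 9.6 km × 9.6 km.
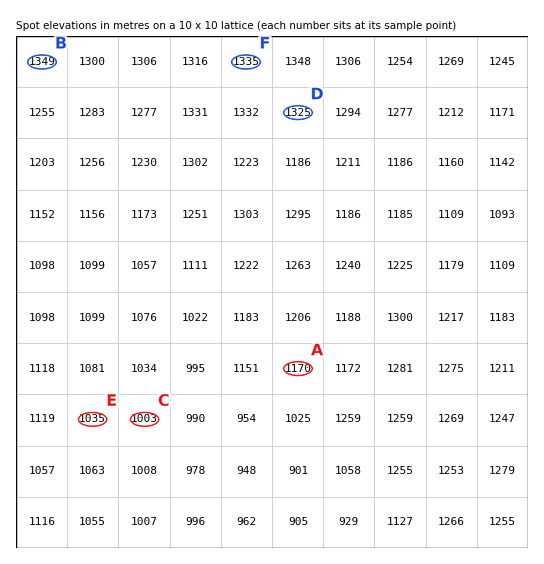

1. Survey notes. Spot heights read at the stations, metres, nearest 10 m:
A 1170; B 1350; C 1000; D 1320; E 1040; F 1340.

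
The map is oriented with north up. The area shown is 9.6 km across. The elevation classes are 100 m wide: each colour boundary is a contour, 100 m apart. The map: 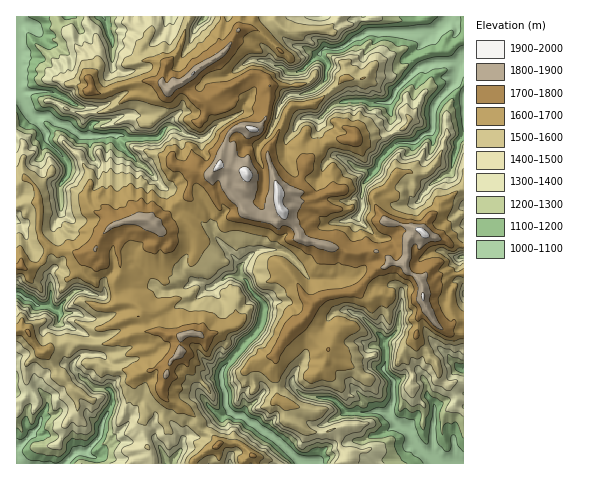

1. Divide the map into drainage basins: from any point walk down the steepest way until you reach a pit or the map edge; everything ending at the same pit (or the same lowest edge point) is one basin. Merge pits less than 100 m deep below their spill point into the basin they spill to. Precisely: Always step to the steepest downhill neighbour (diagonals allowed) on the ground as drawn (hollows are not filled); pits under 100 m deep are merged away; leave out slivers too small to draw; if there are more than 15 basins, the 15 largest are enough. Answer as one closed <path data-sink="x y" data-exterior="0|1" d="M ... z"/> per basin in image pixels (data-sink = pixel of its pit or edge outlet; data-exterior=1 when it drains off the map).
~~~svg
<path data-sink="463 56" data-exterior="1" d="M463 16l-123 0-12 13-30 3-8 0-9-4-7-8-1-4-32 0-2 15-11 16-10 10-18 10-8 8 23 20 35-21 9 0 5 3 5 7-1 26-6 14-5 5-11-2-12 2-7 8-8 28 9 4-1 17 17 24 9 7 19 3 7-1 5-6 3 7 9 8 4 9 5 4 11 1 40 12 12-4 11 2 6 3 5 7 14 2 3-5 1-18 9-10 5-1 5-9 13-12 0-5 2-2 22-14z"/><path data-sink="17 20" data-exterior="1" d="M87 16l-71 1 0 166 3 1 7-6 11 12 2 16 0 28 4 7 14 11 14-2 7 4 16-4 8-15 11-10 23-6 12 1 5 4 8-4 15-17 12-7 4-20 4-6 14 5 9-9 8-29 7-8 4-2 19 2 5-5 7-21 0-19-2-4-8-6-9 0-35 21-22-19-19 9-5 5-11-9-21 0-21 6-12 6-10-1-3-2-1-12 9-12 0-21-6-14-6-7z"/><path data-sink="315 463" data-exterior="1" d="M222 165l-12 10-14-5-4 6-4 20-12 7-13 15-8 6 4 6 5 1 10-7 8-3 7 4 8 10-1 17-4 7 5 12-1 17-6 7-15 5-20 12-14 0-1 3 7 16 12 0 8 3 15 2-3 10 2 5-11 11-2 6-6 18 1 10 5 5 19 8 9 9 3 9 12 8 7 9 19-1 5 2 13 13 2 6 90 0-1-9-6-7-1-10-4-9-9 3-13 0-26-13 0-13-10-7-1-18-3-11 2-16 14-22 19-17 5-12 16-8 24-3 4-2 21-22 7-1 4-7-10-8-11-2-12 4-40-12-11-1-5-4-4-9-9-8-3-7-7 7-29-6-17-21-4-7 1-17z"/><path data-sink="439 463" data-exterior="1" d="M392 262l-7 5-7 1-21 22-4 2-24 3-17 9-4 11-19 17-14 22-2 16 3 11 1 18 10 7 0 13 19 11 20 2 9-3 4 9 1 10 6 7 2 9 115 0 1-81-8-2-9 4-6-6-5-17-6-5-3-8-11-12 2-19 9-9-4-8-1-17-8-9-7-4-4-8z"/><path data-sink="18 463" data-exterior="1" d="M159 331l-21 1-30 12-44-1-31 15-7 6-1 5 3 24-7 8-5 2 0 60 136 1-2-11-7-18 0-12 4-9-3-10 4-8 14-7 8-27 11-11-2-5 3-9-1-1-14-2z"/><path data-sink="17 293" data-exterior="1" d="M117 224l-6 2-9 9-8 15-16 4-7-4-14 2-8-5-6 15-5 4-9 3-8-3-5 1 0 63 11 1 14 21 2 1 6-5 15-5 44 1 25-11 14-1-7-16 1-7-9-6-13-1-3-8-1-13 6-12-3-17 3-18z"/><path data-sink="103 17" data-exterior="1" d="M127 16l-40 1 0 7 6 7 6 14 0 21-9 12 1 12 3 2 10 1 12-6 21-6 25 1 5-18-10-4-15 0-2-6 1-6 8-13-17-9-4-4z"/><path data-sink="166 463" data-exterior="1" d="M161 389l-13 7-4 8 3 10-4 9 0 12 10 28 39 1 10-10 14-8 2-4-7-7-12-8-3-9-9-9-19-8-5-5z"/><path data-sink="204 17" data-exterior="1" d="M222 16l-32 1-11 32-15 20-2 15 5 6 20-11 8-8 23-14 7-7-6-9z"/><path data-sink="463 257" data-exterior="1" d="M421 231l-4 0-9 10-1 18-3 4 3 8 13 10 12-1 8-5 23-1 1-28-13-1-6-5-17-4z"/><path data-sink="17 221" data-exterior="1" d="M26 178l-10 7 0 81 5 0 8 3 14-7 6-16-10-12 0-28-2-16z"/><path data-sink="463 369" data-exterior="1" d="M427 310l-9 8-2 19 11 12 3 8 6 5 4 15 4 5 3 3 9-4 7 1 1-48-15-1-4-2-11-10z"/><path data-sink="463 293" data-exterior="1" d="M463 274l-23 1-8 5-11 1 5 26 8 14 10 9 14-10 6 0z"/><path data-sink="166 17" data-exterior="1" d="M189 16l-37 0 1 10-3 8-10 19 2 7 15 0 10 4 12-15z"/><path data-sink="463 206" data-exterior="1" d="M463 189l-23 15 0 5-13 12-5 8 4 6 19 5 6 5 13 0z"/>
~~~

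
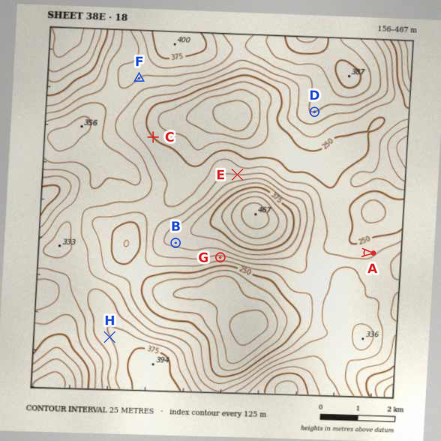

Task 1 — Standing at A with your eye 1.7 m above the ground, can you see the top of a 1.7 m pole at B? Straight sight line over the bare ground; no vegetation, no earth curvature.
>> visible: false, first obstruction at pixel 312 250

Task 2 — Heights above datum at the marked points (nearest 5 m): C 250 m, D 325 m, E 300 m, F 325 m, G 290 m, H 350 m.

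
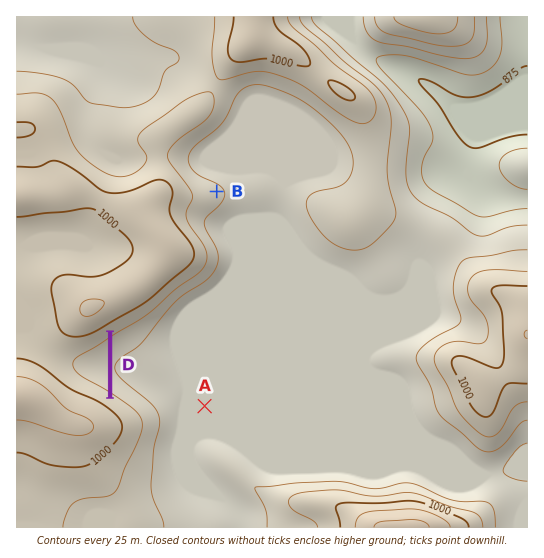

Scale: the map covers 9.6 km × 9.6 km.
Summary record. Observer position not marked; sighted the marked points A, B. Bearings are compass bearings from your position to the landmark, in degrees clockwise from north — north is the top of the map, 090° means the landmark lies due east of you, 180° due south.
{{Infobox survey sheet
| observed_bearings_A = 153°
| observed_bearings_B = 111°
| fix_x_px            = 66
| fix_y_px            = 133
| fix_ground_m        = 980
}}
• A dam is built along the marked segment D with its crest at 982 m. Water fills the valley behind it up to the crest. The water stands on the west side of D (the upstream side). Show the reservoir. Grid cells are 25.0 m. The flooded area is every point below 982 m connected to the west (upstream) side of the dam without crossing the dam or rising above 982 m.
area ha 59.1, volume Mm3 6.72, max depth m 28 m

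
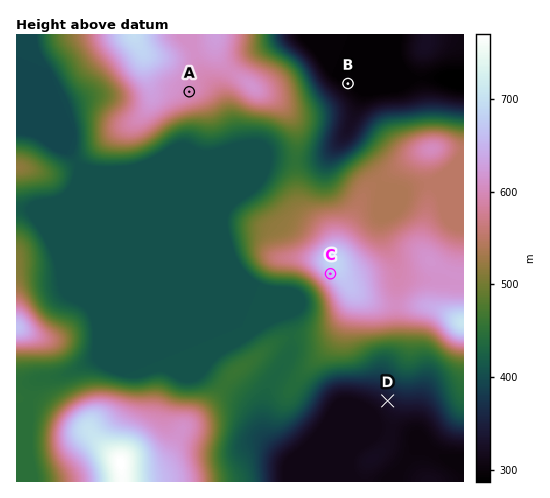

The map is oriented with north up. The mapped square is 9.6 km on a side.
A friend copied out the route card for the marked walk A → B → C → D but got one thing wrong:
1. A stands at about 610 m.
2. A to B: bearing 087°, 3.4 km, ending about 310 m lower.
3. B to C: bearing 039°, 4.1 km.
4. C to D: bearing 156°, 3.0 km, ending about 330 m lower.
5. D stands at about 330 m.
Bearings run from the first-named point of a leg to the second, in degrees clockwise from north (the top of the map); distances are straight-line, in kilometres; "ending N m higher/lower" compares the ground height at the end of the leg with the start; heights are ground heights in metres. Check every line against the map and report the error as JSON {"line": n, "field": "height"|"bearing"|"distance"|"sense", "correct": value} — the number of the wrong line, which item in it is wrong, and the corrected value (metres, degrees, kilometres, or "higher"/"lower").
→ {"line": 3, "field": "bearing", "correct": 185}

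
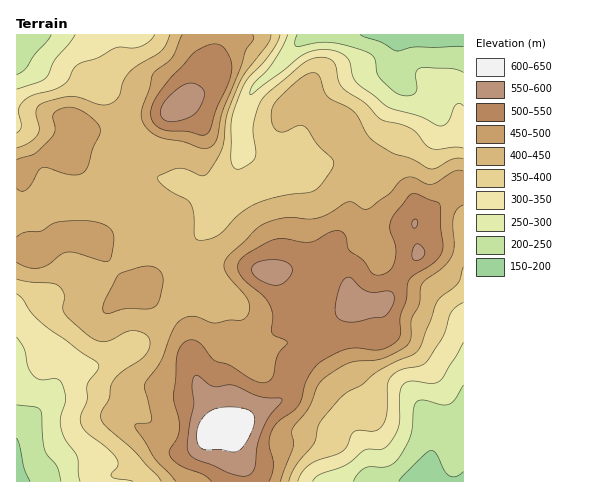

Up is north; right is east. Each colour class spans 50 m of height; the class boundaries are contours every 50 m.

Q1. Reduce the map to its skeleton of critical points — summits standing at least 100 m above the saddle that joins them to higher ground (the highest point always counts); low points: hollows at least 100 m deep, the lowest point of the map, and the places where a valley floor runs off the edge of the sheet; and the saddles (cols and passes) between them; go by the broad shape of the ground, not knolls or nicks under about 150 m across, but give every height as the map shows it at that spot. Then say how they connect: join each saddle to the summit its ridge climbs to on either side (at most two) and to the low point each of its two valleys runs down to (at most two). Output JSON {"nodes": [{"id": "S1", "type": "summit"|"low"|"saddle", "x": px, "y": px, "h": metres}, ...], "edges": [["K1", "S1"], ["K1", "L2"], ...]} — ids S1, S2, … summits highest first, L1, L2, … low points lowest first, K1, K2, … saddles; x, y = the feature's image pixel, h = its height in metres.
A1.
{"nodes": [
{"id": "S1", "type": "summit", "x": 228, "y": 428, "h": 648},
{"id": "S2", "type": "summit", "x": 180, "y": 105, "h": 580},
{"id": "L1", "type": "low", "x": 433, "y": 35, "h": 170},
{"id": "L2", "type": "low", "x": 421, "y": 481, "h": 173},
{"id": "L3", "type": "low", "x": 17, "y": 481, "h": 179},
{"id": "L4", "type": "low", "x": 17, "y": 35, "h": 204},
{"id": "K1", "type": "saddle", "x": 463, "y": 187, "h": 487},
{"id": "K2", "type": "saddle", "x": 167, "y": 315, "h": 434},
{"id": "K3", "type": "saddle", "x": 126, "y": 122, "h": 421}],
"edges": [["K1", "S1"], ["K1", "L1"], ["K1", "L2"], ["K2", "S1"], ["K2", "L1"], ["K2", "L3"], ["K3", "S1"], ["K3", "S2"], ["K3", "L1"], ["K3", "L4"]]}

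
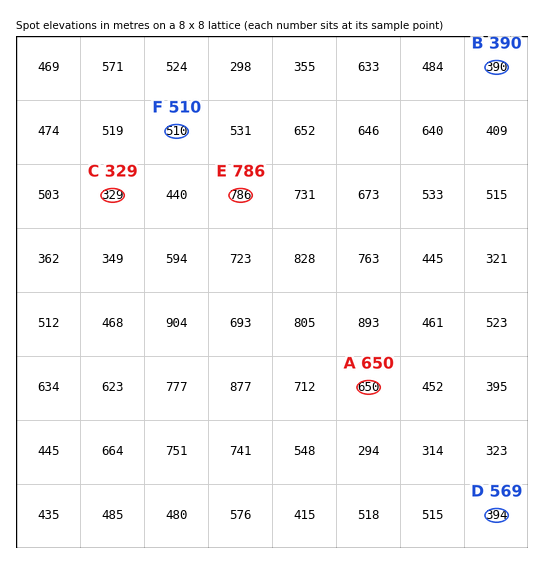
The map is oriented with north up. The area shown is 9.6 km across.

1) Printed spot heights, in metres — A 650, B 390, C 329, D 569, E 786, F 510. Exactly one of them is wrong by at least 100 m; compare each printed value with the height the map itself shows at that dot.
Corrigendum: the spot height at D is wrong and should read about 394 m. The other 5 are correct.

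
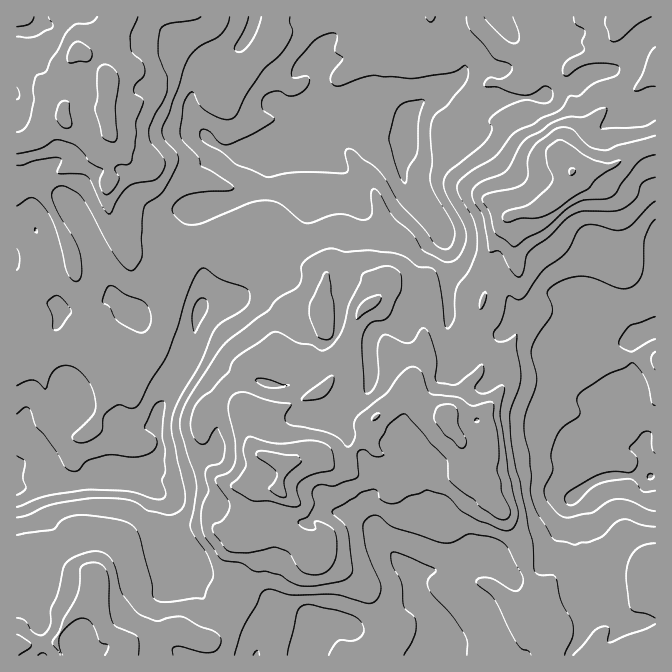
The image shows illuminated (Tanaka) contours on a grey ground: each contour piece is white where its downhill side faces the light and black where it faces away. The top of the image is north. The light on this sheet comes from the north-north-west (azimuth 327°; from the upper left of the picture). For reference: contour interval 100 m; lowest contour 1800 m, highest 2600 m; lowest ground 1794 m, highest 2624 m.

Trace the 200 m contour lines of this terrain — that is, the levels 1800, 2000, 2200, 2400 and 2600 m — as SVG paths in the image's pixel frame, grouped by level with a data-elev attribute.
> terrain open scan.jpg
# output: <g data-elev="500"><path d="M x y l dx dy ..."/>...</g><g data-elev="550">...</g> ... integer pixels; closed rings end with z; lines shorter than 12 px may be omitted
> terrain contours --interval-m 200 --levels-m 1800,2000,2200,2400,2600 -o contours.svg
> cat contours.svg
<g data-elev="1800"><path d="M649 479l-2-2 2-3 3 0 2 1-1 3z"/></g><g data-elev="2000"><path d="M655 511l-8-2-17-8-13-2-10 3-15 11-27 4-5-2-6-5-7-10-3-8 1-5 8-17-2-15 4-15 7-12 17-13 1-3-3-14 6-8 24-15 27-12 11 15 7 25 3 3"/><path d="M17 414l7-6 4 0 8 19 9 8 10 15 10 17 4 3 6 1 4-1 8-9 17-5 10-1 21 2 10-2 7-3 4-5 1-7-3-5-8-5-2-3 11-23 4-2 5-1 1 4-3 32 3 12 0 21-3 10 4 13-2 5-5 2-31-9-43-1-40 6-28 11"/><path d="M655 339l-23 13-9-4-4-5 3-7 8-11 25-8"/><path d="M195 333l-1-2-2-9 1-12 4-9 3-3 4 0 3 4 1 6z"/><path d="M442 249l-7-5-11-16-24-24-20-32-28-23-5 0-2 3 3 16-1 4-2 1-48-1-30 5-32-14-15-12-17-9-3-5 0-6 4-2 3 1 13 13 7 2 23-10 23-13 1-4-12-10 0-6 2-5 4-4 7-2 5 0 7 4 5 1 6-2 6-4 4-5 1-7-2-2-13 2-3-5 2-6 4-7 17-19 6-4 9-4 5 0 3 2-2 15 8 8-12 19 0 5 4 4 7-1 18-7 12-3 40 4 35-6 10-2 8-6 2 1 1 6-2 10-19 23-12 10-4 12 1 33-2 17 1 6 5 12 16 27 3 10-1 8-3 7-4 2z"/></g><g data-elev="2200"><path d="M234 655l10-28 12-22 5-11 4-4 7-1 20 6 45 0 31 8 8-3 4-6 1-9-15-35-3-23 1-4 3-4 8-4 5 2 14 10 46 15 12 1 15-8 5-1 20 3 12 7 4 4 15 29 0 5-3 7-3 2-3 0-19-11-7-2-10 0-2 4 2 3 12 9 5 6 23 46 4 3 6 2 3 4"/><path d="M565 655l8-18 0-13-12-22-6-25-3-2-13 0-5-5-1-28-5-14-8-46-4-14-4-23-2-32 9-26 2-10-4-29 0-13-10 5-7 2-5-2-2-7 9-13 5-23 3-1 8 4 6-2 19-28 24-18 13-24 5-3 7-1 23 6 9 0 8-5 23-24"/><path d="M655 624l-45 19-2-3 1-8 0-4-4-2-5 1-7 5-20 23"/><path d="M655 543l-13 3-8 6-6 12-2 13 5 31 3 3 11 3 10 4"/><path d="M17 206l10-7 5-1 5 2 7 7 7 10 5 13 11 42 5 8 5 1 3-2 2-6-2-21-6-14-17-26-5-17 2-5 6-4 5 0 8 4 7 5 5 7 22 42 11 17 9 8 3 2 4-1 8-13 0-35 2-15 3-4 12-7 5-5 14-29-1-9-12-13-3-10 17-43 5-20 5-10 8-8 18-11 7-5 5-8 3-8"/><path d="M574 17l1 7 10 6 0 3-3 9 2 8-18 12-3 6 1 7 3 1 15-10 13-3 22 2 2 2 0 5-5 5-20 7-15 12-9 0-7 11-4 4-17 7-8 6-19 8-20 25-23 14-13 11-2 5 1 6 14 23 3 7 2 12 0 12-7 21-14 20-1 10 0 19-7 11-1 0-2-5-7-45-2-6-4-4-14-1-13-10-11-4-25-3-24 2-11-3-7 0-17 8-7 6-2 4 0 13-4 8-19 10-10 12-43 33-30 44-12 21-3 17 16 58 0 9-6 32 1 4 16 26 6 18 0 6-9 20-39 4-6-1-5-3-1-3-1-13-13-47-5-8-9-5-27-6-21-1-13 4-9 9-3 2-35 5"/></g><g data-elev="2400"><path d="M19 655l10-7 2-3-2-3-12-8"/><path d="M63 655l-4-11 2-10 11-11 10-5 8 3 5 7 5 14 8 3 0 3-3 7"/><path d="M139 655l0-13-2-6-20-9-5-5-3-14 0-24-1-10-6-9-8-3-8 2-5 3-2 20-2 8-13 24-5 13-7 10 1 3 6 7 1 3"/><path d="M306 574l11 1 9-3 8-8 3-10-1-19-6-8-13-6-2 1 1 6-6 2-6-2-6-4 1-4 9-4 5-9 1-5-2-9 2-5 6-3 15 1 22-8 2-5-2-16 1-5 6-2 10 6 5 1 5-2-5-10 1-5 8-15 16-11 3 1 24 28 15 15 2 5 1 15 3 5 22 16 6 8 15 10 9 3 4-2 2-8-8-18-1-10-4-12 2-22-2-18-4-13 0-13-3-2-18 4-14-9-26-3-4-4-8-20-5-3-5 0-10 8-14 18-29 24-3 8 1 12-3 7-4 3-3-2-7-7-10-5-40-10-3-3 0-3 6-12-1-2-20-2-25-9-6 0-6 3-3 5-2 8 7 32 0 22-5 9-13 6-2 3 13 20 2 7-2 7-4 5-10 6-1 7 12 17 6 3 18 1 25-6 11 3 5 4 10 16z"/><path d="M475 422l0-3 4-1-1 3z"/><path d="M302 400l15-1 8-3 8-11 1-9-6 1-17 13-8 7z"/><path d="M357 318l1 1 19-14 4-5-1-5-10 2-7 5-6 8z"/><path d="M17 154l23-5 15-9 17 4 11 8 6 10 14 8-3 12 4 11 3 2 6-5 6-12-4-8 1-3 4-2 8-1 4-4 4-27 0-11 7-20-1-4-7-4-2-4 3-7 8-8 0-8-2-6-10-9-2-5 1-14 7-16"/><path d="M655 136l-51 14-15-4-17-17-8-2-7 1-19 14-7 8-3 10 0 17-4 6-10 5-27 6-4 3-1 3 7 12 6 21 17 13 3 1 12-9 18-10 20-18 12-7 8-3 19-1 8-2 4-4 5-10 18-21 6-4 10-3"/><path d="M97 17l-7 6-15 1-9 9-8 16-7 11-4 10-11 7-3 11 1 12-4 20-5 8-8 4"/></g><g data-elev="2600"><path d="M280 497l6 0-2-14 1-5 5-6 10-9 1-3-4-5-12 0-21-4-7 1-1 1 1 4 19 15 0 6-7 10 5 5z"/><path d="M570 175l2 0 3-3-1-4-3 0-2 2z"/></g>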